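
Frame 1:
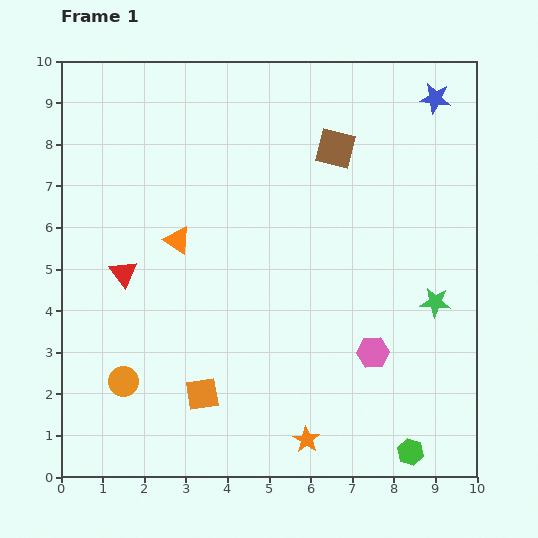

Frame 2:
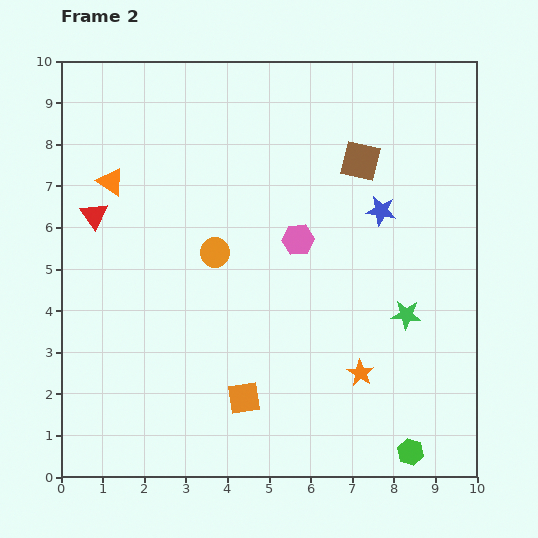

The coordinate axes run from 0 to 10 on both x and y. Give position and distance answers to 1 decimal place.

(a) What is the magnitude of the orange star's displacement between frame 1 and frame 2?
2.1

The orange star moved from (5.9, 0.9) to (7.2, 2.5), a distance of √(1.3² + 1.6²) ≈ 2.1.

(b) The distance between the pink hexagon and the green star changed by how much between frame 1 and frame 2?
+1.3

Distance in frame 1: 1.9. Distance in frame 2: 3.2.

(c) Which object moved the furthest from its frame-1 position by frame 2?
the orange circle

(moved 3.8; next 3.2)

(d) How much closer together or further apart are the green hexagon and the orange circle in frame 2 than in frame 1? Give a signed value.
-0.4

Distance in frame 1: 7.1. Distance in frame 2: 6.7.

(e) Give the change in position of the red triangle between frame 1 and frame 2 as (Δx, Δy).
(-0.7, 1.4)

The red triangle was at (1.5, 4.9) in frame 1 and (0.8, 6.3) in frame 2.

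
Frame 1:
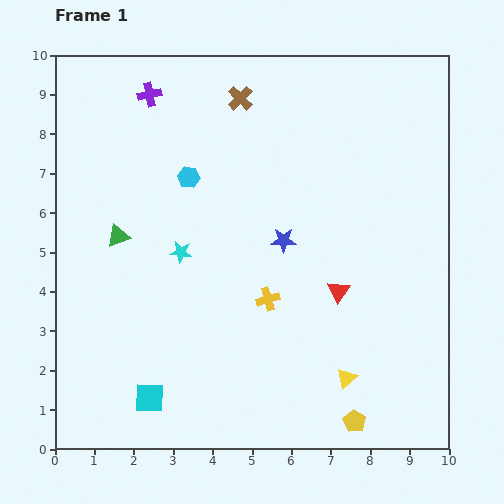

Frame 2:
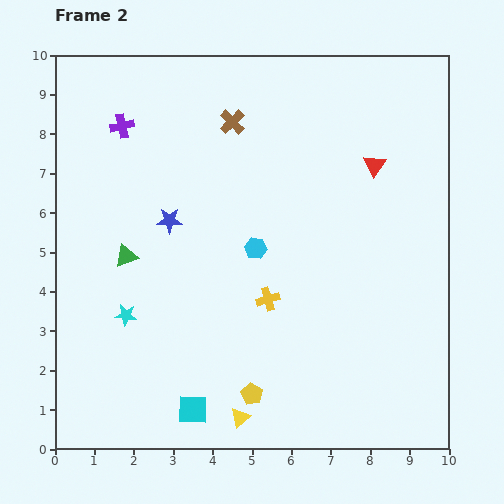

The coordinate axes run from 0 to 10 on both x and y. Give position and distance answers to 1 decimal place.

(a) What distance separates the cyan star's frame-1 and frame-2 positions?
2.1

The cyan star moved from (3.2, 5.0) to (1.8, 3.4), a distance of √(1.4² + 1.6²) ≈ 2.1.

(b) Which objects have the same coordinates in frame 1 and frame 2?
the yellow cross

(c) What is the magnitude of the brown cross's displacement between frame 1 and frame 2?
0.6

The brown cross moved from (4.7, 8.9) to (4.5, 8.3), a distance of √(0.2² + 0.6²) ≈ 0.6.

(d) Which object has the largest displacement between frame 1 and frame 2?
the red triangle

(moved 3.3; next 2.9)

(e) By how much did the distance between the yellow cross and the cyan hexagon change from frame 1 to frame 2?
-2.4

Distance in frame 1: 3.7. Distance in frame 2: 1.3.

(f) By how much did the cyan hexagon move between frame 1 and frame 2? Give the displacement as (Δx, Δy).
(1.7, -1.8)

The cyan hexagon was at (3.4, 6.9) in frame 1 and (5.1, 5.1) in frame 2.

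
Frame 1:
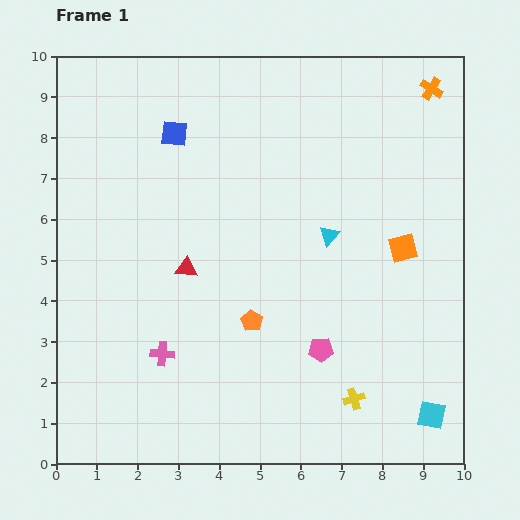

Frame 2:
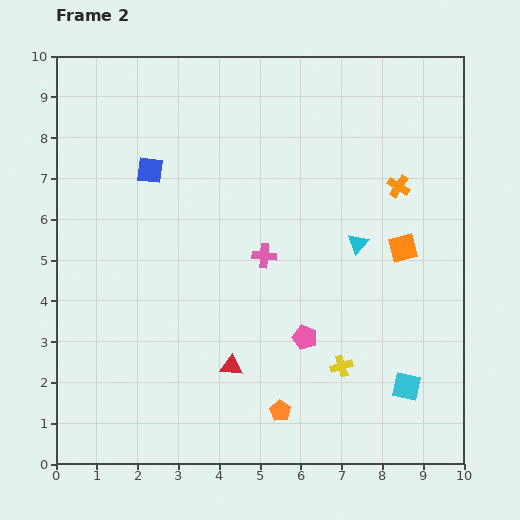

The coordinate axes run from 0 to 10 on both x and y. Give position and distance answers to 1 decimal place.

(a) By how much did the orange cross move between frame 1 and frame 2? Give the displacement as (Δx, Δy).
(-0.8, -2.4)

The orange cross was at (9.2, 9.2) in frame 1 and (8.4, 6.8) in frame 2.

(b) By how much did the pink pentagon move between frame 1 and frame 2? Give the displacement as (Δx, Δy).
(-0.4, 0.3)

The pink pentagon was at (6.5, 2.8) in frame 1 and (6.1, 3.1) in frame 2.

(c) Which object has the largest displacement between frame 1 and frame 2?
the pink cross

(moved 3.5; next 2.6)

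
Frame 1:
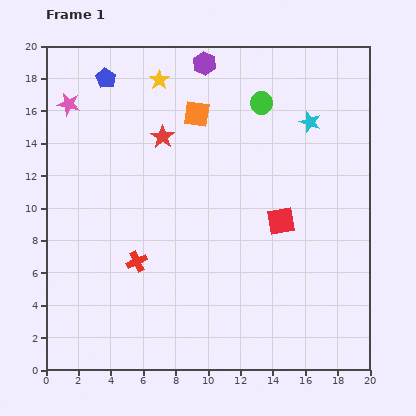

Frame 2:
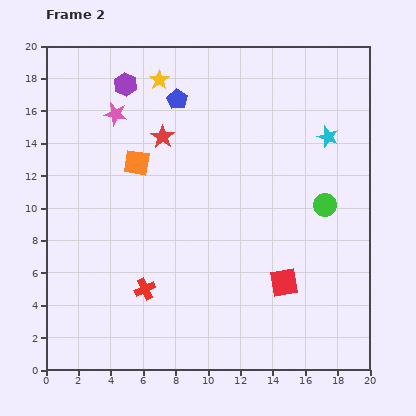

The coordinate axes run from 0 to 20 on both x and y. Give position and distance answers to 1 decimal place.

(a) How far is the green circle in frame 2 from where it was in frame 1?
7.4

The green circle moved from (13.3, 16.5) to (17.2, 10.2), a distance of √(3.9² + 6.3²) ≈ 7.4.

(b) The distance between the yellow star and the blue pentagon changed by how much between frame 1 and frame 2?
-1.7

Distance in frame 1: 3.3. Distance in frame 2: 1.6.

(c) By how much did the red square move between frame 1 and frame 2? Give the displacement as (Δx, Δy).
(0.2, -3.8)

The red square was at (14.5, 9.2) in frame 1 and (14.7, 5.4) in frame 2.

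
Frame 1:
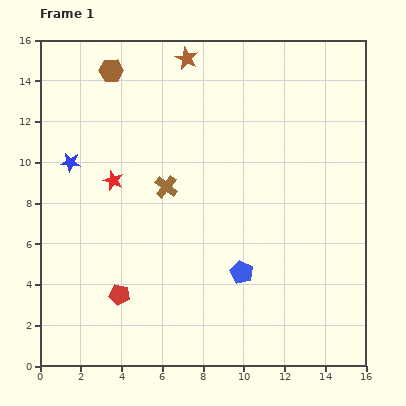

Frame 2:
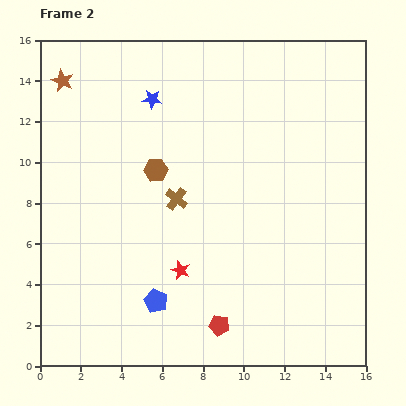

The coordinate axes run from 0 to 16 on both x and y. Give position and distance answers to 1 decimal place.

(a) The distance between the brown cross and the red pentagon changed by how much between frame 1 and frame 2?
+0.7

Distance in frame 1: 5.8. Distance in frame 2: 6.5.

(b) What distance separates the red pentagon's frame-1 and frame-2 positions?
5.1

The red pentagon moved from (3.9, 3.5) to (8.8, 2.0), a distance of √(4.9² + 1.5²) ≈ 5.1.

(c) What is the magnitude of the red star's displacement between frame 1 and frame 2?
5.5

The red star moved from (3.6, 9.1) to (6.9, 4.7), a distance of √(3.3² + 4.4²) ≈ 5.5.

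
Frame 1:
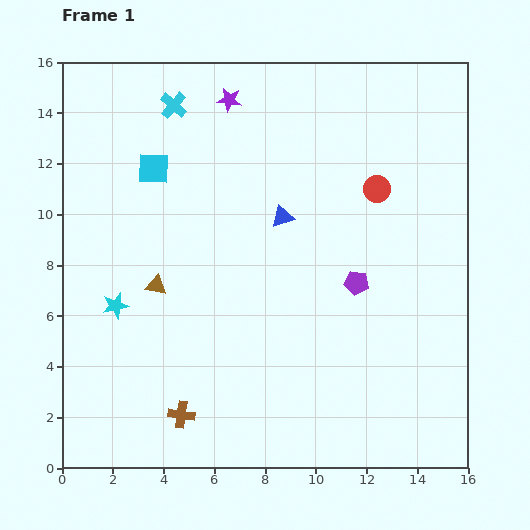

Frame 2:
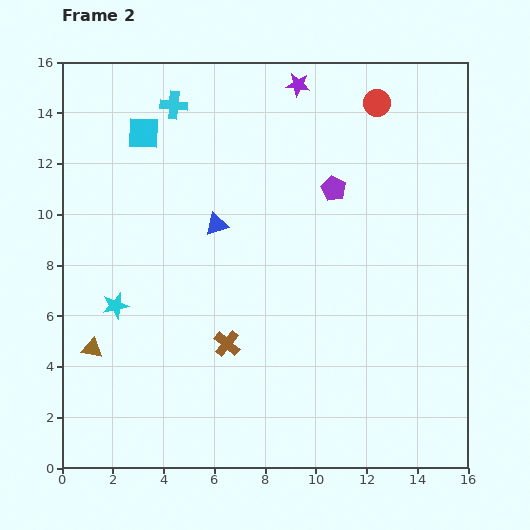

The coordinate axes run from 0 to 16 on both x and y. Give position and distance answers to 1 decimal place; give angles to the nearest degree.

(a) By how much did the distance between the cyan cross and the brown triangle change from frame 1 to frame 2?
+3.0

Distance in frame 1: 7.1. Distance in frame 2: 10.1.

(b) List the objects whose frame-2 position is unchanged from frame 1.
the cyan star, the cyan cross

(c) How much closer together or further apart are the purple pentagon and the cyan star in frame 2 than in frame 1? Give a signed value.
+0.3

Distance in frame 1: 9.5. Distance in frame 2: 9.8.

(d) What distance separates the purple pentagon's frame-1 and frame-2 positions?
3.8

The purple pentagon moved from (11.6, 7.3) to (10.7, 11.0), a distance of √(0.9² + 3.7²) ≈ 3.8.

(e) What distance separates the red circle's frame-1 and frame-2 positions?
3.4

The red circle moved from (12.4, 11.0) to (12.4, 14.4), a distance of √(0.0² + 3.4²) ≈ 3.4.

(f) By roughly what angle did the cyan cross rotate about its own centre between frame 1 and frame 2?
35° counter-clockwise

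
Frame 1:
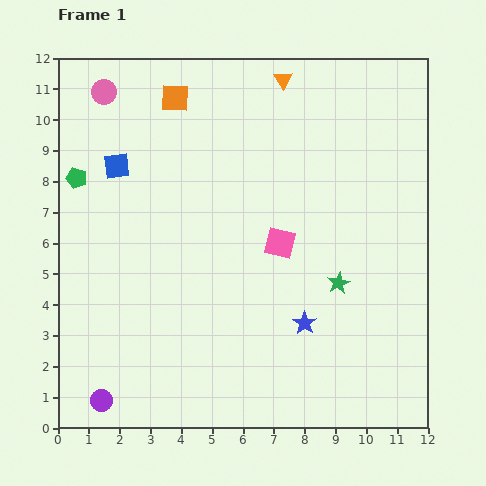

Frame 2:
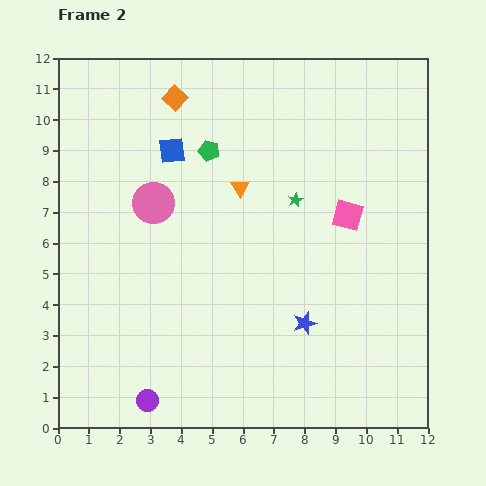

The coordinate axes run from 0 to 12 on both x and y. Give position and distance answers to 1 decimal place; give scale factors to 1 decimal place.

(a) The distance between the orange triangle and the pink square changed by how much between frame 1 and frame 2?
-1.7

Distance in frame 1: 5.3. Distance in frame 2: 3.6.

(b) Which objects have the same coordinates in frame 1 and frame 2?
the orange square, the blue star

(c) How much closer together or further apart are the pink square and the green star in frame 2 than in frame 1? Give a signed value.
-0.5

Distance in frame 1: 2.3. Distance in frame 2: 1.8.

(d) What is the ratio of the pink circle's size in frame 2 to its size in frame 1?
1.6×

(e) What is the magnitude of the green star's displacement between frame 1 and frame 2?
3.0

The green star moved from (9.1, 4.7) to (7.7, 7.4), a distance of √(1.4² + 2.7²) ≈ 3.0.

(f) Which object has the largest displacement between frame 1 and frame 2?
the green pentagon

(moved 4.4; next 3.9)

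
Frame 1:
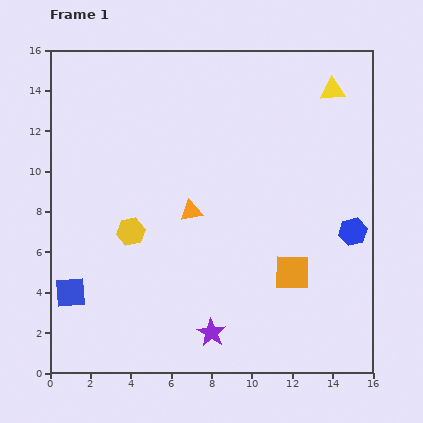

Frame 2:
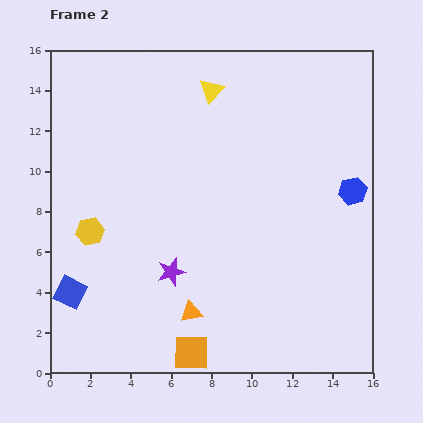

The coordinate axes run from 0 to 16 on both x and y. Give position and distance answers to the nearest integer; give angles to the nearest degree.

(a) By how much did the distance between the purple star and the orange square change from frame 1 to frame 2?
-1

Distance in frame 1: 5. Distance in frame 2: 4.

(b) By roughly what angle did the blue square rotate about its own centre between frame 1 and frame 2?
31° clockwise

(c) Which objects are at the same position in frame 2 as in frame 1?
the blue square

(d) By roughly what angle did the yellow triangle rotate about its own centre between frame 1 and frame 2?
42° counter-clockwise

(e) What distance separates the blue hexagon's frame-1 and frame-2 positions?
2

The blue hexagon moved from (15, 7) to (15, 9), a distance of √(0² + 2²) ≈ 2.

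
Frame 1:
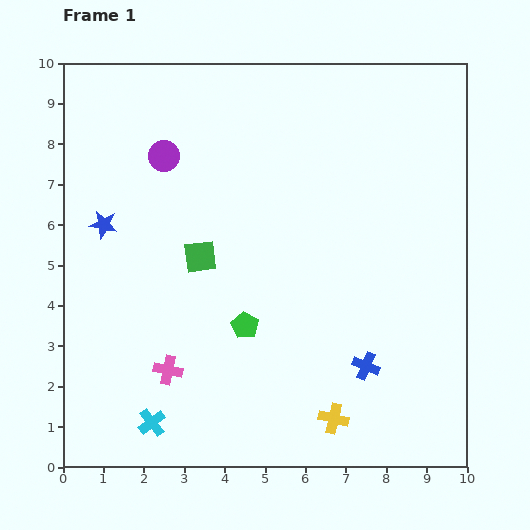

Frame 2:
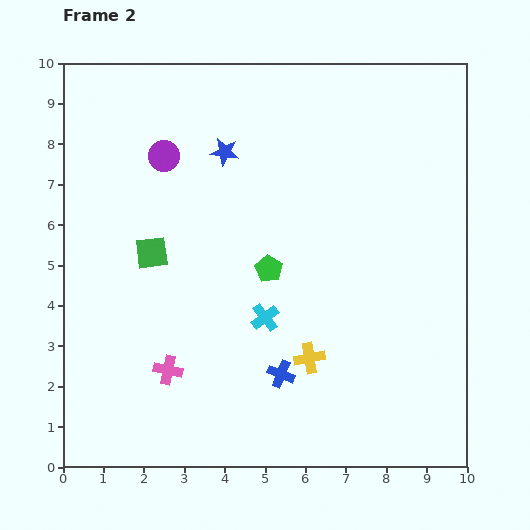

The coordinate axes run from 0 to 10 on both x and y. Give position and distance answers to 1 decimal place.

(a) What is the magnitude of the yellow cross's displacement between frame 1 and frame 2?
1.6

The yellow cross moved from (6.7, 1.2) to (6.1, 2.7), a distance of √(0.6² + 1.5²) ≈ 1.6.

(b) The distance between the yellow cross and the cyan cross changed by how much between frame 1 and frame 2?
-3.0

Distance in frame 1: 4.5. Distance in frame 2: 1.5.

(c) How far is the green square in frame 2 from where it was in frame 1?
1.2

The green square moved from (3.4, 5.2) to (2.2, 5.3), a distance of √(1.2² + 0.1²) ≈ 1.2.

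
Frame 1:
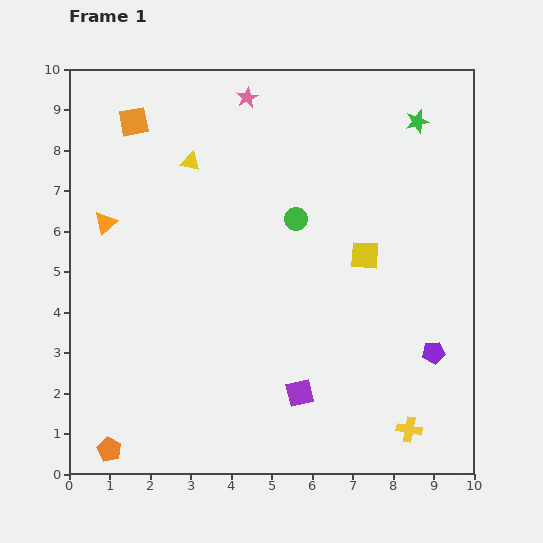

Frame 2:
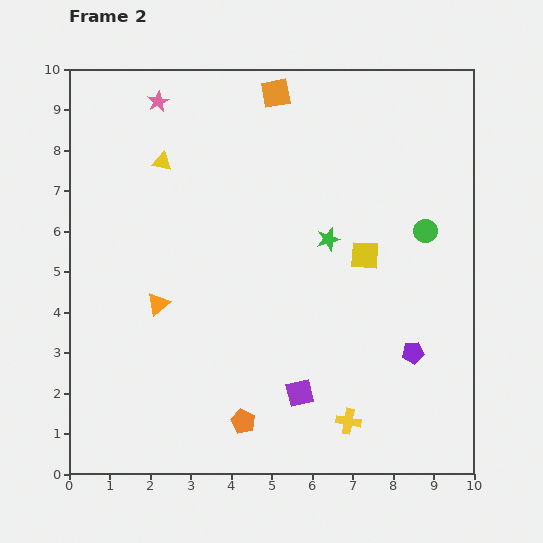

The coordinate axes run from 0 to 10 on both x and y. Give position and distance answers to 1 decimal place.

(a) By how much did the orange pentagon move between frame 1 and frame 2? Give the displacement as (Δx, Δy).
(3.3, 0.7)

The orange pentagon was at (1.0, 0.6) in frame 1 and (4.3, 1.3) in frame 2.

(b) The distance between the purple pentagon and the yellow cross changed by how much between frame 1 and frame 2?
+0.3

Distance in frame 1: 2.0. Distance in frame 2: 2.3.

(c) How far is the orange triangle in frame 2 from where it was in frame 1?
2.4

The orange triangle moved from (0.9, 6.2) to (2.2, 4.2), a distance of √(1.3² + 2.0²) ≈ 2.4.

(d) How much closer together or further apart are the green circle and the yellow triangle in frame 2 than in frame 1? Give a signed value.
+3.7

Distance in frame 1: 3.0. Distance in frame 2: 6.7.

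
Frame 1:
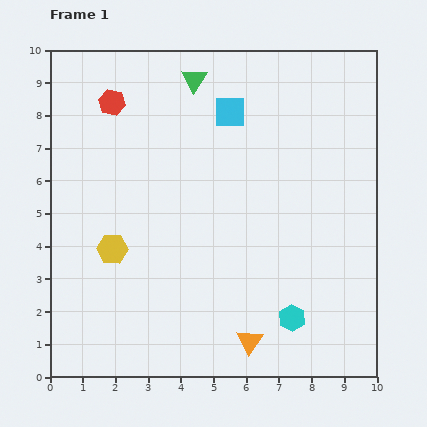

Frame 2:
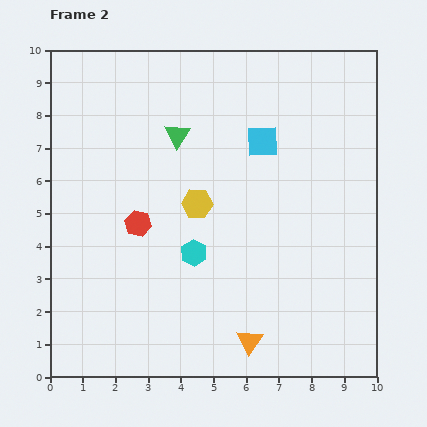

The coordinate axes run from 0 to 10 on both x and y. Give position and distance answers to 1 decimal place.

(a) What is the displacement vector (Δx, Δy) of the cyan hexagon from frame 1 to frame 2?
(-3.0, 2.0)

The cyan hexagon was at (7.4, 1.8) in frame 1 and (4.4, 3.8) in frame 2.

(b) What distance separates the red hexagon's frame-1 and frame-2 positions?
3.8

The red hexagon moved from (1.9, 8.4) to (2.7, 4.7), a distance of √(0.8² + 3.7²) ≈ 3.8.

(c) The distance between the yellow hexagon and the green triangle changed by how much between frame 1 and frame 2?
-3.6

Distance in frame 1: 5.8. Distance in frame 2: 2.2.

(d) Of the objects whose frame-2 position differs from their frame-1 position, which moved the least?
the cyan square

(moved 1.3)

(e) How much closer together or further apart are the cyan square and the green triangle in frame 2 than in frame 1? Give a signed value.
+1.1

Distance in frame 1: 1.5. Distance in frame 2: 2.6.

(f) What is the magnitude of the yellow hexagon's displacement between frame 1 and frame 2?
3.0

The yellow hexagon moved from (1.9, 3.9) to (4.5, 5.3), a distance of √(2.6² + 1.4²) ≈ 3.0.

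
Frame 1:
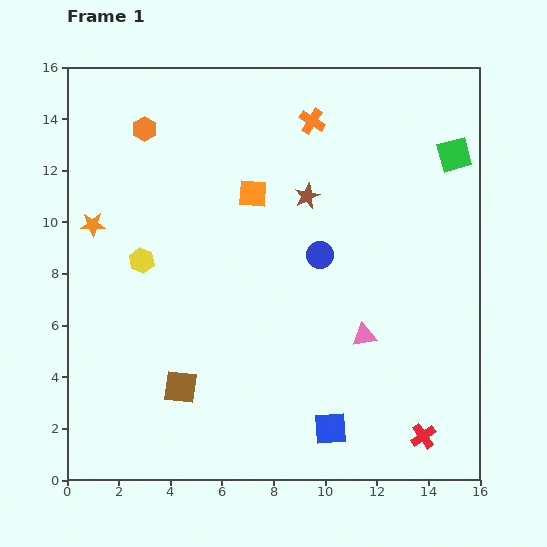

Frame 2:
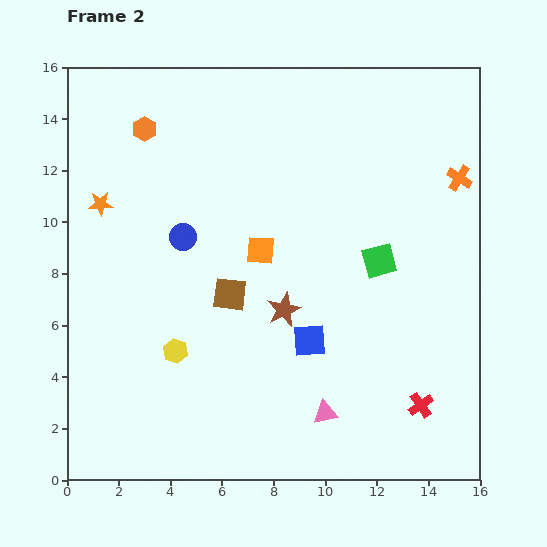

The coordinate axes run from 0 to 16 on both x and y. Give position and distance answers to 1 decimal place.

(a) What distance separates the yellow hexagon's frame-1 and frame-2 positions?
3.7

The yellow hexagon moved from (2.9, 8.5) to (4.2, 5.0), a distance of √(1.3² + 3.5²) ≈ 3.7.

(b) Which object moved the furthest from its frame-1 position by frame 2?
the orange cross

(moved 6.1; next 5.3)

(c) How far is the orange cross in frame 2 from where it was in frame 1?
6.1

The orange cross moved from (9.5, 13.9) to (15.2, 11.7), a distance of √(5.7² + 2.2²) ≈ 6.1.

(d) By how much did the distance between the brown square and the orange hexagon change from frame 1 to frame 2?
-2.9

Distance in frame 1: 10.1. Distance in frame 2: 7.2.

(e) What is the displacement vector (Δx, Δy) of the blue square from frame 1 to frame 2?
(-0.8, 3.4)

The blue square was at (10.2, 2.0) in frame 1 and (9.4, 5.4) in frame 2.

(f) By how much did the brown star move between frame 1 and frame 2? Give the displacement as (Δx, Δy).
(-0.9, -4.4)

The brown star was at (9.3, 11.0) in frame 1 and (8.4, 6.6) in frame 2.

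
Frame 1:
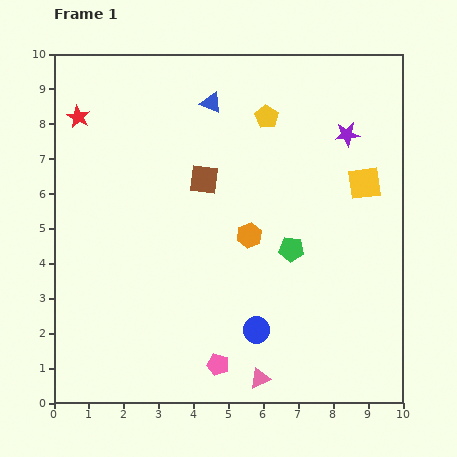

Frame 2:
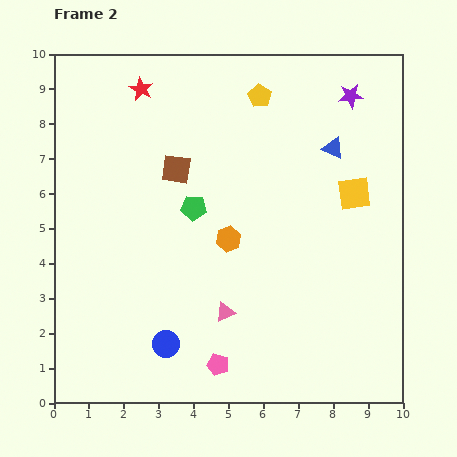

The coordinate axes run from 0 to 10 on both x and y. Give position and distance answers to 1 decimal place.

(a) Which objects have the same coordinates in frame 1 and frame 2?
the pink pentagon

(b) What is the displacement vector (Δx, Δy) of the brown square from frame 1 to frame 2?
(-0.8, 0.3)

The brown square was at (4.3, 6.4) in frame 1 and (3.5, 6.7) in frame 2.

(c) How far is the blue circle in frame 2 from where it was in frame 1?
2.6

The blue circle moved from (5.8, 2.1) to (3.2, 1.7), a distance of √(2.6² + 0.4²) ≈ 2.6.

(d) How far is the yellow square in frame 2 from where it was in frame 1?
0.4

The yellow square moved from (8.9, 6.3) to (8.6, 6.0), a distance of √(0.3² + 0.3²) ≈ 0.4.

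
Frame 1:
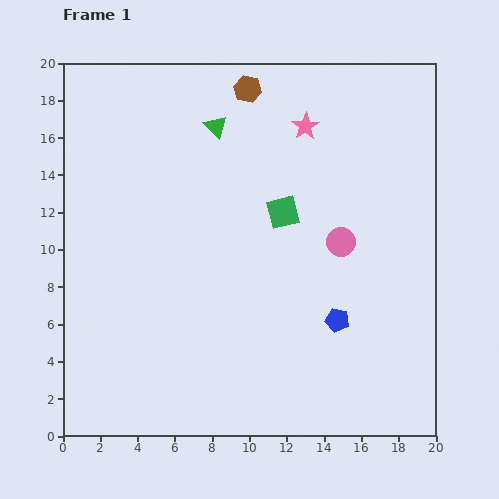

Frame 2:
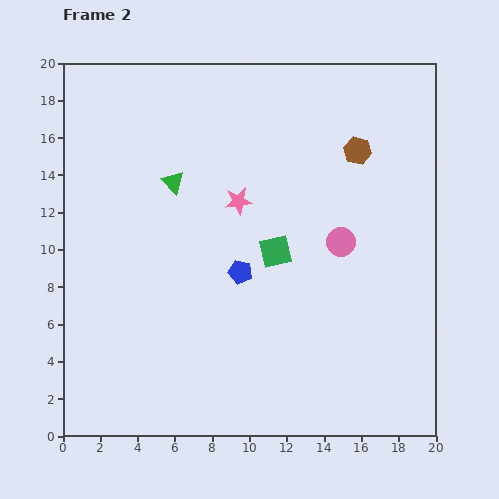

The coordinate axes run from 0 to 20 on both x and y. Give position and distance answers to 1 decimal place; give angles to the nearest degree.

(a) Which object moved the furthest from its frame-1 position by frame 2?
the brown hexagon

(moved 6.8; next 5.8)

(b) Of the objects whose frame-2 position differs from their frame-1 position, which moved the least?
the green square

(moved 2.1)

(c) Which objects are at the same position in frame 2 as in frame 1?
the pink circle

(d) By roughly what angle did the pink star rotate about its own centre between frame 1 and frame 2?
25° clockwise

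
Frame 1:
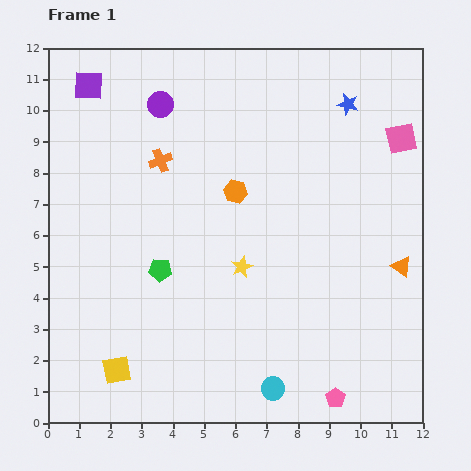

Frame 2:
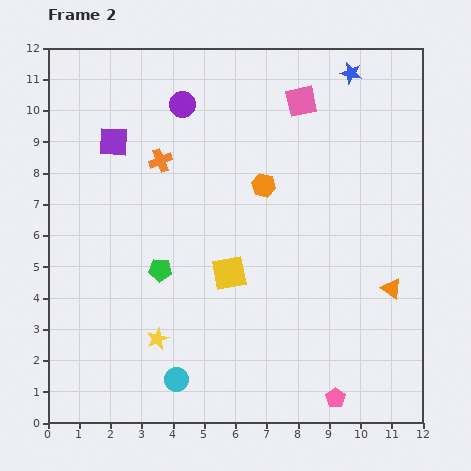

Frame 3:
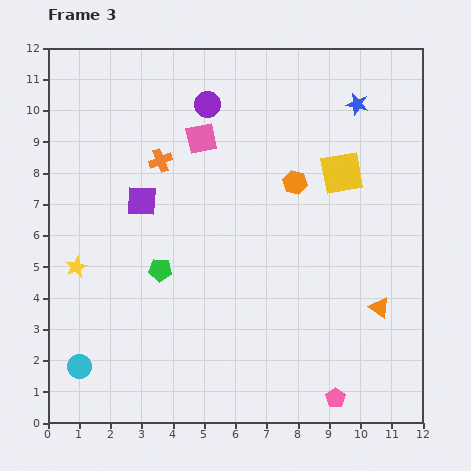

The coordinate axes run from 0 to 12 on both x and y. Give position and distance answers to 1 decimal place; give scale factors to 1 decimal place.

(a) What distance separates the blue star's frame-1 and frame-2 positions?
1.0

The blue star moved from (9.6, 10.2) to (9.7, 11.2), a distance of √(0.1² + 1.0²) ≈ 1.0.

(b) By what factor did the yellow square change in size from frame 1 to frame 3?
1.5×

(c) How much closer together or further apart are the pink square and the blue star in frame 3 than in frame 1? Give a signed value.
+3.1

Distance in frame 1: 2.0. Distance in frame 3: 5.1.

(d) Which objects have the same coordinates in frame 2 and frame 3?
the orange cross, the pink pentagon, the green pentagon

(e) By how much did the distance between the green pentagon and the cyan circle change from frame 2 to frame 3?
+0.5

Distance in frame 2: 3.5. Distance in frame 3: 4.0.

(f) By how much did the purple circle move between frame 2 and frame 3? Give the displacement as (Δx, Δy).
(0.8, 0.0)

The purple circle was at (4.3, 10.2) in frame 2 and (5.1, 10.2) in frame 3.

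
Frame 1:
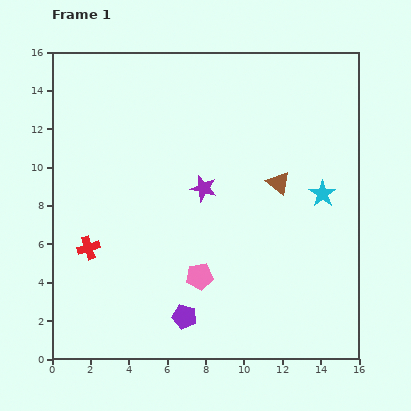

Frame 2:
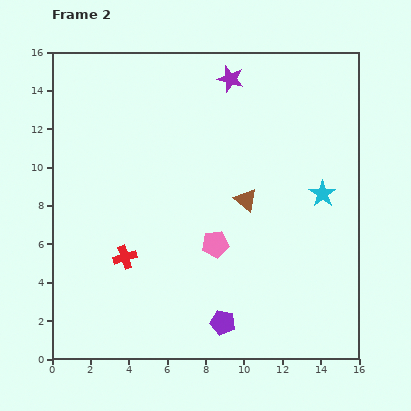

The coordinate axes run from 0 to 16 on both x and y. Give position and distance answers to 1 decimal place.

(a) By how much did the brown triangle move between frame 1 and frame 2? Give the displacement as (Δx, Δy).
(-1.7, -0.9)

The brown triangle was at (11.8, 9.2) in frame 1 and (10.1, 8.3) in frame 2.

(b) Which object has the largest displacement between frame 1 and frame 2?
the purple star

(moved 5.9; next 2.0)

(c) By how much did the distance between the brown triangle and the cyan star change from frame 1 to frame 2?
+1.6

Distance in frame 1: 2.4. Distance in frame 2: 4.0.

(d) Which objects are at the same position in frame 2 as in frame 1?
the cyan star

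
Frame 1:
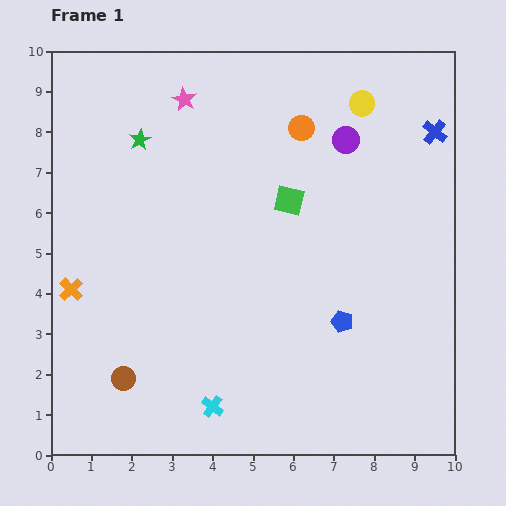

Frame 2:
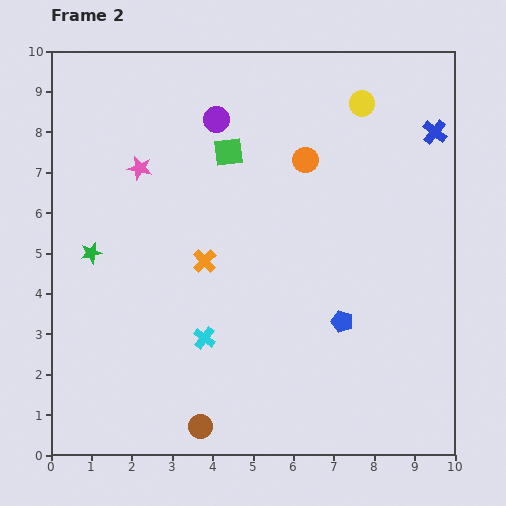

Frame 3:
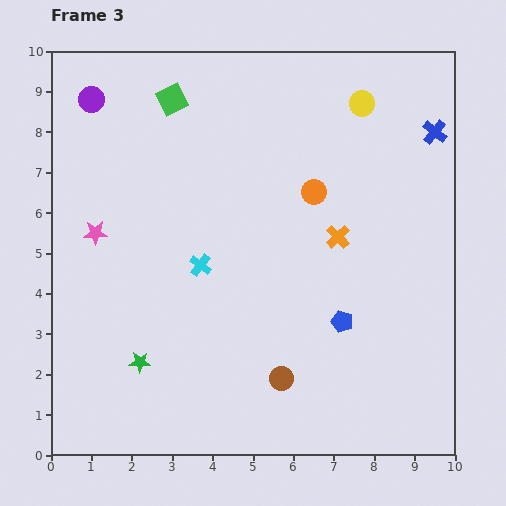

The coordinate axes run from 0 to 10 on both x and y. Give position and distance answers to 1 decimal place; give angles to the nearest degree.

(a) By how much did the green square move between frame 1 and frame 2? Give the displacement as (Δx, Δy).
(-1.5, 1.2)

The green square was at (5.9, 6.3) in frame 1 and (4.4, 7.5) in frame 2.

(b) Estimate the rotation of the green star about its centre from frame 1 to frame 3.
30° clockwise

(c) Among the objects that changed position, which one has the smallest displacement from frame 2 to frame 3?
the orange circle

(moved 0.8)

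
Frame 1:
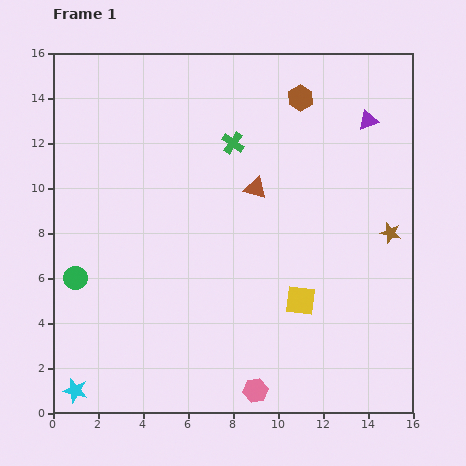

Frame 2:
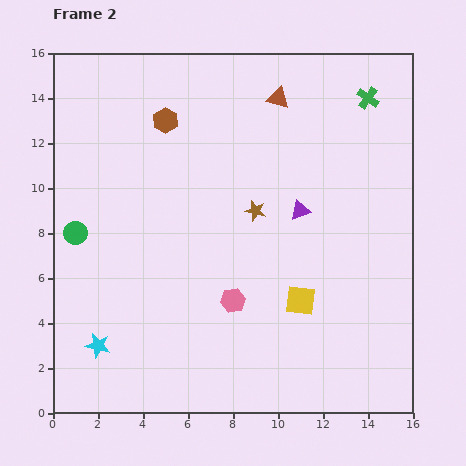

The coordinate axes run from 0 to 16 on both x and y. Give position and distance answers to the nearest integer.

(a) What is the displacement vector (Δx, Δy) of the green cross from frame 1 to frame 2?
(6, 2)

The green cross was at (8, 12) in frame 1 and (14, 14) in frame 2.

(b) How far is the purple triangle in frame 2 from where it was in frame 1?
5

The purple triangle moved from (14, 13) to (11, 9), a distance of √(3² + 4²) ≈ 5.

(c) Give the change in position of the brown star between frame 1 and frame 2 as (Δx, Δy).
(-6, 1)

The brown star was at (15, 8) in frame 1 and (9, 9) in frame 2.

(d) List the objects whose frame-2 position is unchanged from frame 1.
the yellow square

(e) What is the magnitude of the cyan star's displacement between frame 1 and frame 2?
2

The cyan star moved from (1, 1) to (2, 3), a distance of √(1² + 2²) ≈ 2.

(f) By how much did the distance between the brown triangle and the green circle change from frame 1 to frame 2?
+2

Distance in frame 1: 9. Distance in frame 2: 11.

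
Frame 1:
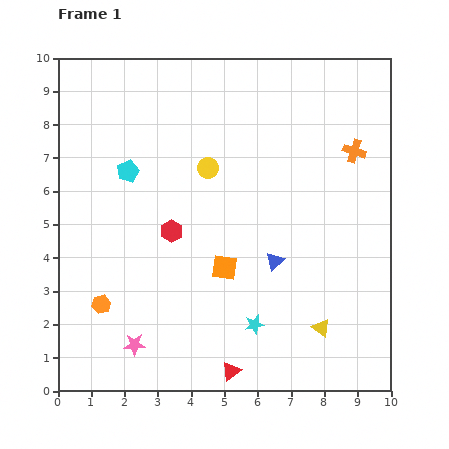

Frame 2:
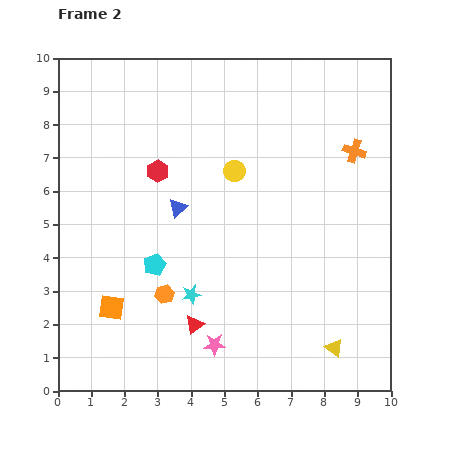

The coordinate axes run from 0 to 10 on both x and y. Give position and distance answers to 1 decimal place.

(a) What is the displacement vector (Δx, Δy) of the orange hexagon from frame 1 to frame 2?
(1.9, 0.3)

The orange hexagon was at (1.3, 2.6) in frame 1 and (3.2, 2.9) in frame 2.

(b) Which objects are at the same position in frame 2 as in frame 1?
the orange cross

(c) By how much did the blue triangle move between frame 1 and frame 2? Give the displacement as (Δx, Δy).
(-2.9, 1.6)

The blue triangle was at (6.5, 3.9) in frame 1 and (3.6, 5.5) in frame 2.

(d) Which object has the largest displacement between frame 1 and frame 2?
the orange square

(moved 3.6; next 3.3)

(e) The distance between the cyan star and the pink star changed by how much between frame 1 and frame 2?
-1.9

Distance in frame 1: 3.6. Distance in frame 2: 1.7.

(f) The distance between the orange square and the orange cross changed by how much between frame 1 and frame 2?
+3.5

Distance in frame 1: 5.2. Distance in frame 2: 8.7.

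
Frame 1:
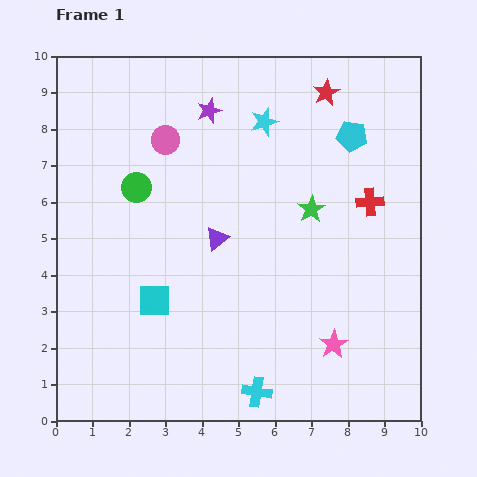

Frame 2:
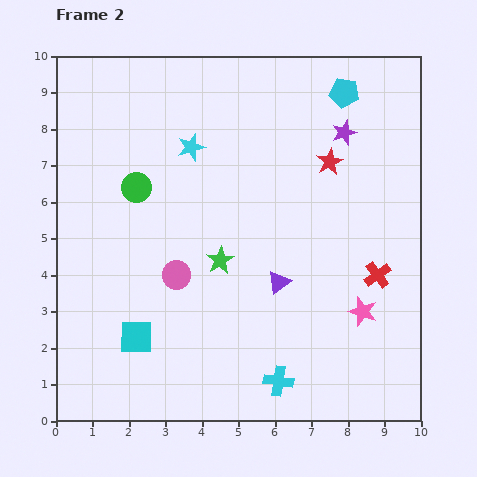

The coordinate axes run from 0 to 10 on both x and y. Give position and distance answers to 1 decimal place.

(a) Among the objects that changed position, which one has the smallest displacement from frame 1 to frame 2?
the cyan cross

(moved 0.7)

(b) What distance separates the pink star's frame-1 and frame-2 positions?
1.2

The pink star moved from (7.6, 2.1) to (8.4, 3.0), a distance of √(0.8² + 0.9²) ≈ 1.2.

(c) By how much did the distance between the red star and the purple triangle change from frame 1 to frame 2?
-1.4

Distance in frame 1: 5.0. Distance in frame 2: 3.6.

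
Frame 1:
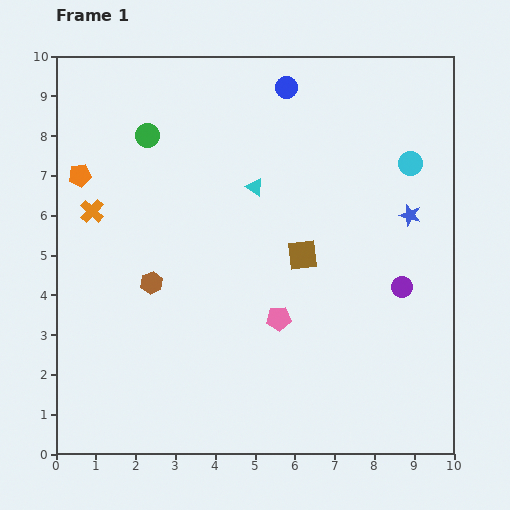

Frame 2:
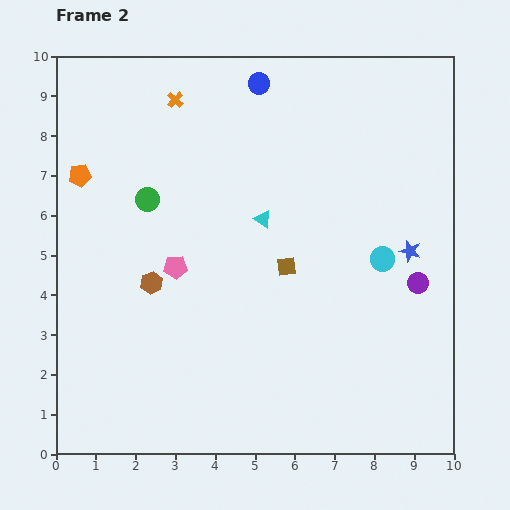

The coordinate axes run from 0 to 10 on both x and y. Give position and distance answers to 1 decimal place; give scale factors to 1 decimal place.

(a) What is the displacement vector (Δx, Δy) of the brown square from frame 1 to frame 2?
(-0.4, -0.3)

The brown square was at (6.2, 5.0) in frame 1 and (5.8, 4.7) in frame 2.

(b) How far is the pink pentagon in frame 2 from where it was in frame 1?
2.9

The pink pentagon moved from (5.6, 3.4) to (3.0, 4.7), a distance of √(2.6² + 1.3²) ≈ 2.9.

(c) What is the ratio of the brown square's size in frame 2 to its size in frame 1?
0.6×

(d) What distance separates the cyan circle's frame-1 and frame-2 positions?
2.5

The cyan circle moved from (8.9, 7.3) to (8.2, 4.9), a distance of √(0.7² + 2.4²) ≈ 2.5.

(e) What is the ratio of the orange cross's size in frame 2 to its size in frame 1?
0.7×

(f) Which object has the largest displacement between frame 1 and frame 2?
the orange cross

(moved 3.5; next 2.9)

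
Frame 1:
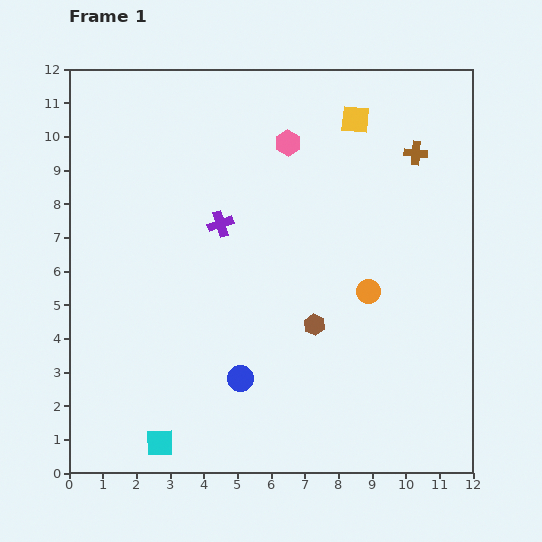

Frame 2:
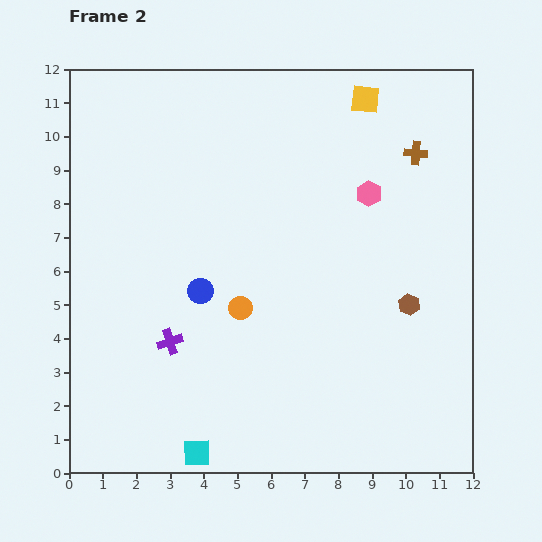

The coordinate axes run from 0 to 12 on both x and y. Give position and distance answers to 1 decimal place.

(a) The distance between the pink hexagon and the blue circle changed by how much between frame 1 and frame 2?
-1.3

Distance in frame 1: 7.1. Distance in frame 2: 5.8.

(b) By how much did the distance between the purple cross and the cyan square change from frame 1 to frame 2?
-3.3

Distance in frame 1: 6.7. Distance in frame 2: 3.4.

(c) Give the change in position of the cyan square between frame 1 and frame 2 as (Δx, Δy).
(1.1, -0.3)

The cyan square was at (2.7, 0.9) in frame 1 and (3.8, 0.6) in frame 2.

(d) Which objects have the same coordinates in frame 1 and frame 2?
the brown cross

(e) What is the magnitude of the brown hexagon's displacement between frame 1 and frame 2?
2.9

The brown hexagon moved from (7.3, 4.4) to (10.1, 5.0), a distance of √(2.8² + 0.6²) ≈ 2.9.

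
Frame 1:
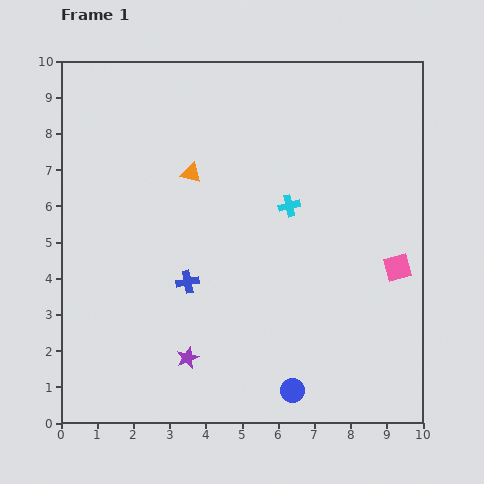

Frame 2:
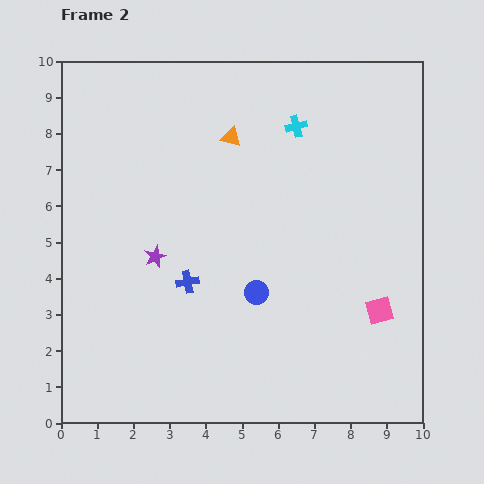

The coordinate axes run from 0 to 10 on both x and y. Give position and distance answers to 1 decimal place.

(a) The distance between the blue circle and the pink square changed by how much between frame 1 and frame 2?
-1.1

Distance in frame 1: 4.5. Distance in frame 2: 3.4.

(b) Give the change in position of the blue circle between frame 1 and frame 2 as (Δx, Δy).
(-1.0, 2.7)

The blue circle was at (6.4, 0.9) in frame 1 and (5.4, 3.6) in frame 2.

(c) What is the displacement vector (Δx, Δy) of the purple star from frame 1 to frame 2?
(-0.9, 2.8)

The purple star was at (3.5, 1.8) in frame 1 and (2.6, 4.6) in frame 2.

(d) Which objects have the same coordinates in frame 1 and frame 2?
the blue cross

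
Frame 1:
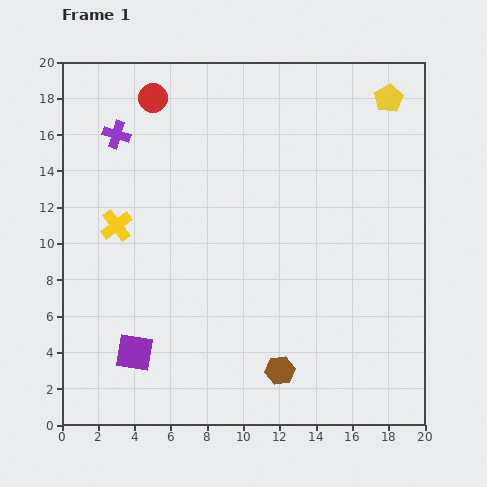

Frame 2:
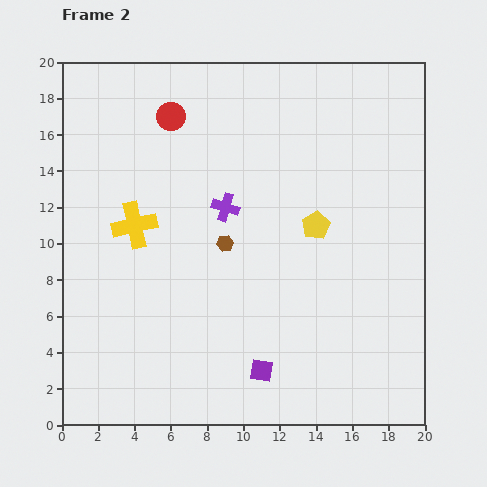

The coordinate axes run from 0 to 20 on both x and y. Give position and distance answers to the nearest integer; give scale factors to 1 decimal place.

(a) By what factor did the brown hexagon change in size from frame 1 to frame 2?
0.6×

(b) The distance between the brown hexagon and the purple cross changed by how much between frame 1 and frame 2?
-14

Distance in frame 1: 16. Distance in frame 2: 2.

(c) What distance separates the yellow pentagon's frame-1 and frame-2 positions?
8

The yellow pentagon moved from (18, 18) to (14, 11), a distance of √(4² + 7²) ≈ 8.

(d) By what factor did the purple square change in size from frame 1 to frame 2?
0.6×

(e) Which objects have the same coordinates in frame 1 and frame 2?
none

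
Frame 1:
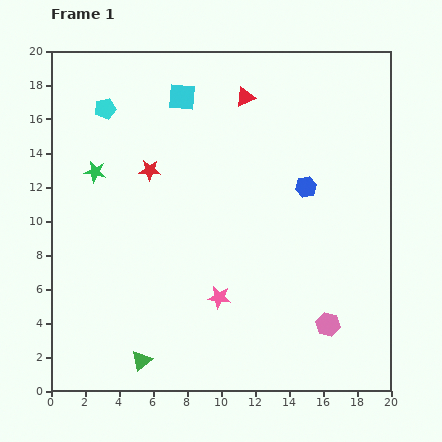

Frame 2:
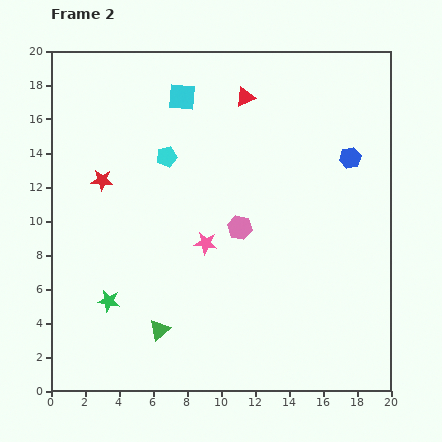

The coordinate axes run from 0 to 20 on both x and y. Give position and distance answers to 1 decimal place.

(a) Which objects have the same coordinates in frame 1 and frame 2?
the cyan square, the red triangle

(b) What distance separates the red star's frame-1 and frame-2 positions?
2.9

The red star moved from (5.8, 13.0) to (3.0, 12.4), a distance of √(2.8² + 0.6²) ≈ 2.9.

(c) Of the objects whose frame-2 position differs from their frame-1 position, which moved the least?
the green triangle

(moved 2.1)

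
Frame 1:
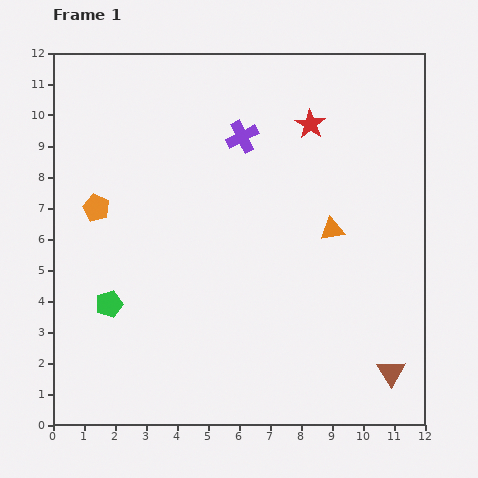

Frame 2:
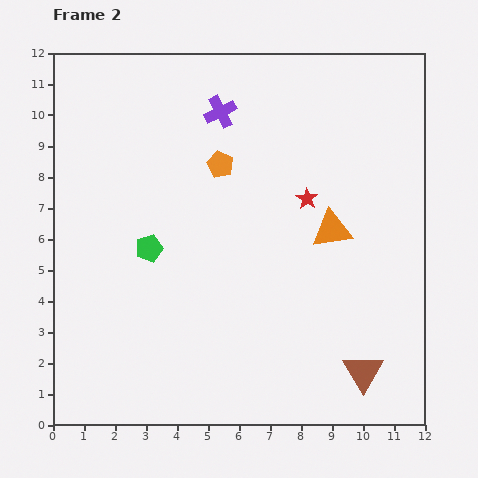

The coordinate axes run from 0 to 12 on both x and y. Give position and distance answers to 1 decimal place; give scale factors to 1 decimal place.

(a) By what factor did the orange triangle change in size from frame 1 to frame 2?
1.7×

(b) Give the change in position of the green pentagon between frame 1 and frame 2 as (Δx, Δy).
(1.3, 1.8)

The green pentagon was at (1.8, 3.9) in frame 1 and (3.1, 5.7) in frame 2.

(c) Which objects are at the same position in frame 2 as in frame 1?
the orange triangle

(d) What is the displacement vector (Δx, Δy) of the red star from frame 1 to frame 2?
(-0.1, -2.4)

The red star was at (8.3, 9.7) in frame 1 and (8.2, 7.3) in frame 2.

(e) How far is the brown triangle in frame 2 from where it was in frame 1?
0.9

The brown triangle moved from (10.9, 1.7) to (10.0, 1.7), a distance of √(0.9² + 0.0²) ≈ 0.9.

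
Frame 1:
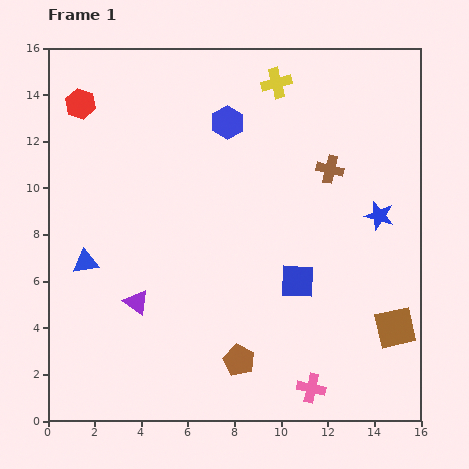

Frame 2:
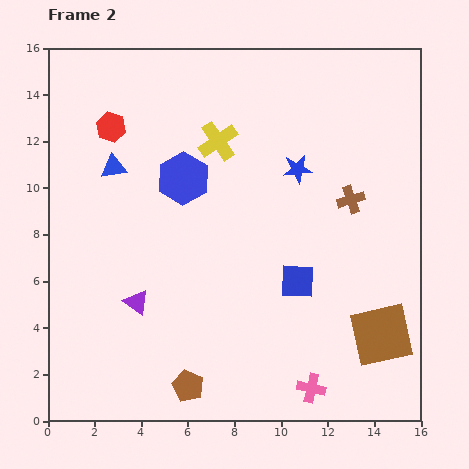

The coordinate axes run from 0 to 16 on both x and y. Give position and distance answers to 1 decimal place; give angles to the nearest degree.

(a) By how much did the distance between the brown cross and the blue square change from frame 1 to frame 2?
-0.8

Distance in frame 1: 5.0. Distance in frame 2: 4.2.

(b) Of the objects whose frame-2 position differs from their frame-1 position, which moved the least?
the brown square

(moved 0.7)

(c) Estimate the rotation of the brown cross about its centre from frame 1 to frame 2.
32° counter-clockwise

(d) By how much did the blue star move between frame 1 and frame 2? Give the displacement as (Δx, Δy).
(-3.5, 2.0)

The blue star was at (14.2, 8.8) in frame 1 and (10.7, 10.8) in frame 2.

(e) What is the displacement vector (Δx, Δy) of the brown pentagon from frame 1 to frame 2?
(-2.2, -1.1)

The brown pentagon was at (8.2, 2.6) in frame 1 and (6.0, 1.5) in frame 2.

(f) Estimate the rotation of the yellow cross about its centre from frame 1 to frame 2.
20° counter-clockwise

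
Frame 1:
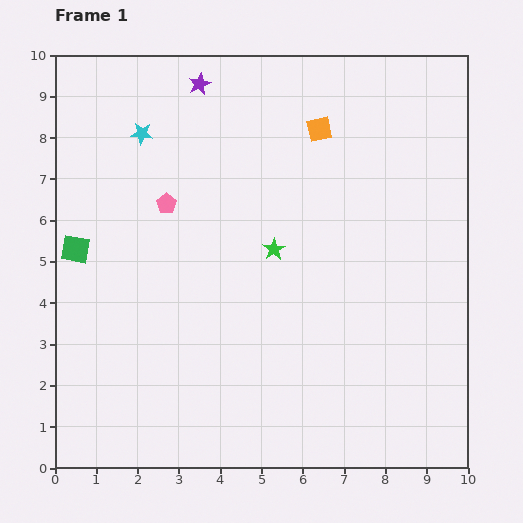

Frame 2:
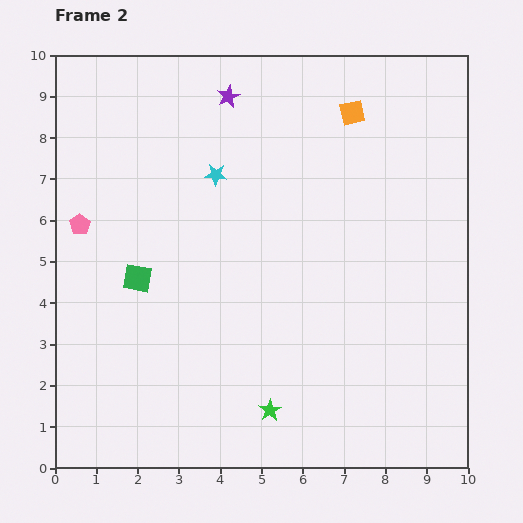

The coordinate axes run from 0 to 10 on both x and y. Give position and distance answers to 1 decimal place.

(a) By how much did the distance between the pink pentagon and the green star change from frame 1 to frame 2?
+3.6

Distance in frame 1: 2.8. Distance in frame 2: 6.4.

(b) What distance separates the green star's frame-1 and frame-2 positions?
3.9

The green star moved from (5.3, 5.3) to (5.2, 1.4), a distance of √(0.1² + 3.9²) ≈ 3.9.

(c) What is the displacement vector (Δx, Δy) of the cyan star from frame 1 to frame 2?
(1.8, -1.0)

The cyan star was at (2.1, 8.1) in frame 1 and (3.9, 7.1) in frame 2.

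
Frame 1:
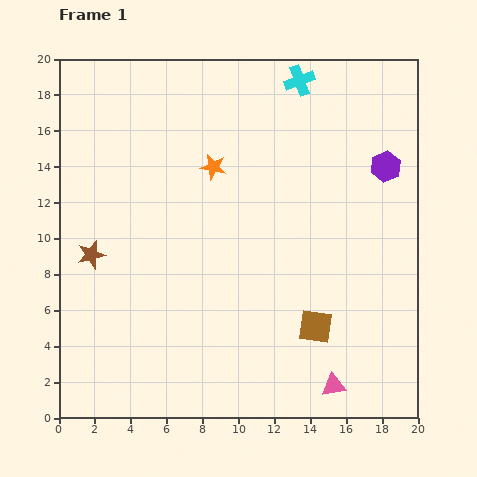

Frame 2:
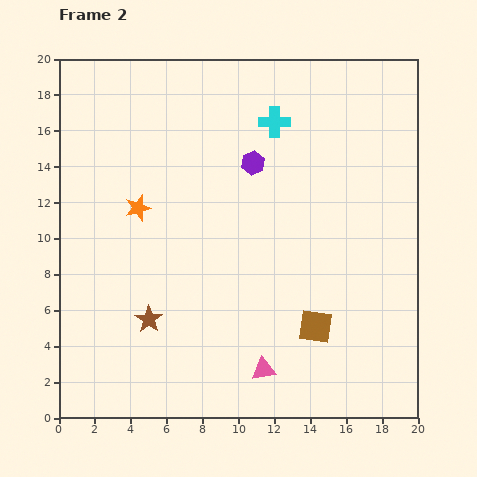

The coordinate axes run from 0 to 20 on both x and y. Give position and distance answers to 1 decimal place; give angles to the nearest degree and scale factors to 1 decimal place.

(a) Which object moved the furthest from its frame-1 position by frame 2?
the purple hexagon

(moved 7.4; next 4.8)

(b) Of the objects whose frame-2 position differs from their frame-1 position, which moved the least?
the cyan cross

(moved 2.7)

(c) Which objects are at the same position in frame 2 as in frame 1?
the brown square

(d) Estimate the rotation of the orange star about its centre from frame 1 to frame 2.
29° counter-clockwise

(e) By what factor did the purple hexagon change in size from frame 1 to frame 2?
0.8×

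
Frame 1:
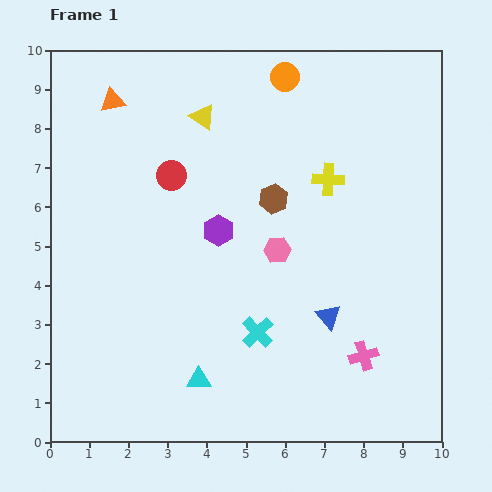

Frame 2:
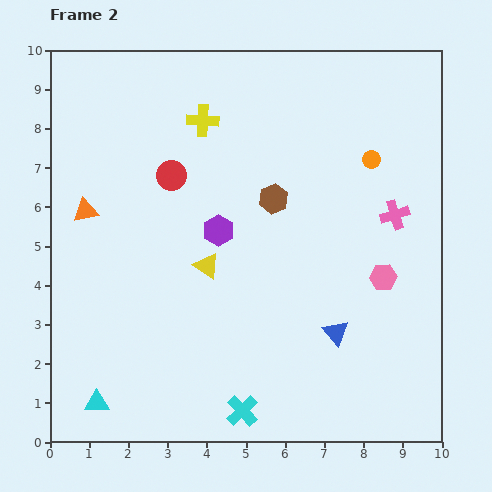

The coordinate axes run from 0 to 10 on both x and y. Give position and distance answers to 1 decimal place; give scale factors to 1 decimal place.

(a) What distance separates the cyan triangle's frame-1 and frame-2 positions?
2.7

The cyan triangle moved from (3.8, 1.6) to (1.2, 1.0), a distance of √(2.6² + 0.6²) ≈ 2.7.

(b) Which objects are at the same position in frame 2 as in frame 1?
the purple hexagon, the brown hexagon, the red circle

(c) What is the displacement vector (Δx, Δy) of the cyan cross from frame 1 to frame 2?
(-0.4, -2.0)

The cyan cross was at (5.3, 2.8) in frame 1 and (4.9, 0.8) in frame 2.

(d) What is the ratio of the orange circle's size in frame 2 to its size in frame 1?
0.6×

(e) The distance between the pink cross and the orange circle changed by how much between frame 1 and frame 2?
-5.9

Distance in frame 1: 7.4. Distance in frame 2: 1.5.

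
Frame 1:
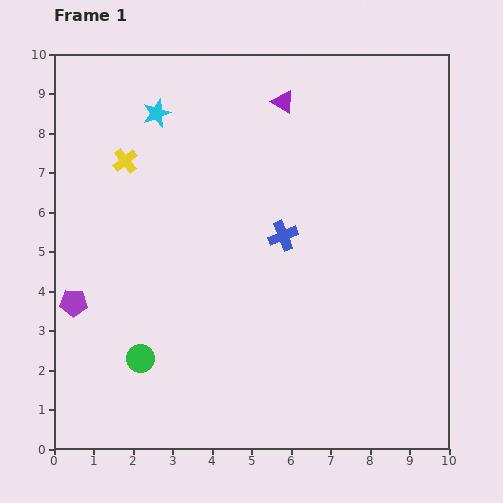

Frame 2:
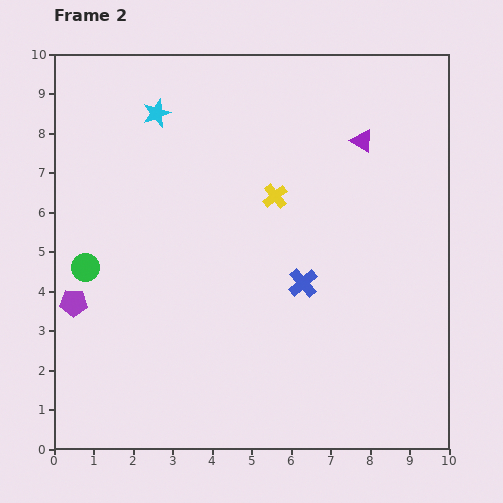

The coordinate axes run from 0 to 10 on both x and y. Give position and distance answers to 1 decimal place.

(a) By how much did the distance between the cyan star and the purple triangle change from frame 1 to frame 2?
+2.0

Distance in frame 1: 3.2. Distance in frame 2: 5.2.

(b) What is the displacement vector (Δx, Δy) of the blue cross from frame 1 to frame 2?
(0.5, -1.2)

The blue cross was at (5.8, 5.4) in frame 1 and (6.3, 4.2) in frame 2.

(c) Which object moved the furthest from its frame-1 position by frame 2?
the yellow cross

(moved 3.9; next 2.7)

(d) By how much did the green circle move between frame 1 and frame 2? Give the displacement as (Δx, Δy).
(-1.4, 2.3)

The green circle was at (2.2, 2.3) in frame 1 and (0.8, 4.6) in frame 2.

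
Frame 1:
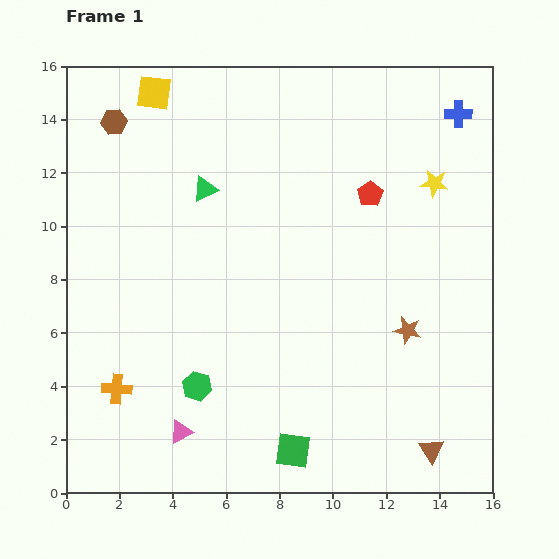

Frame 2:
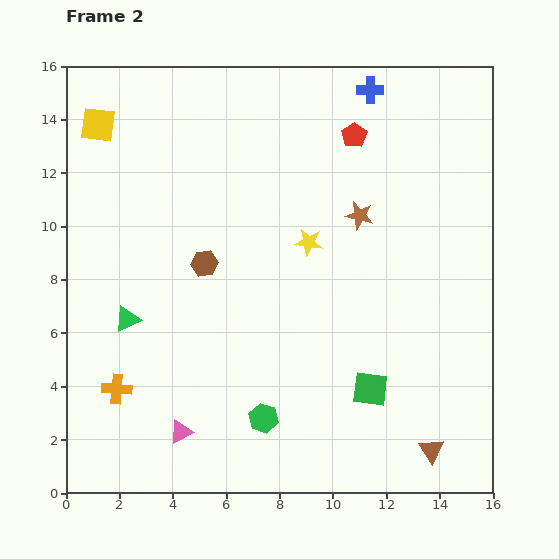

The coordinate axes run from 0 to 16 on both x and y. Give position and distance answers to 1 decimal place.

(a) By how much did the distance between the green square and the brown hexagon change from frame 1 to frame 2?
-6.2

Distance in frame 1: 14.0. Distance in frame 2: 7.8.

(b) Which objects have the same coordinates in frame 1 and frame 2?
the orange cross, the pink triangle, the brown triangle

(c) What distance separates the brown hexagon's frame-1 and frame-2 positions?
6.3

The brown hexagon moved from (1.8, 13.9) to (5.2, 8.6), a distance of √(3.4² + 5.3²) ≈ 6.3.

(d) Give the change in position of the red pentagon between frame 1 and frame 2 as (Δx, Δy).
(-0.6, 2.2)

The red pentagon was at (11.4, 11.2) in frame 1 and (10.8, 13.4) in frame 2.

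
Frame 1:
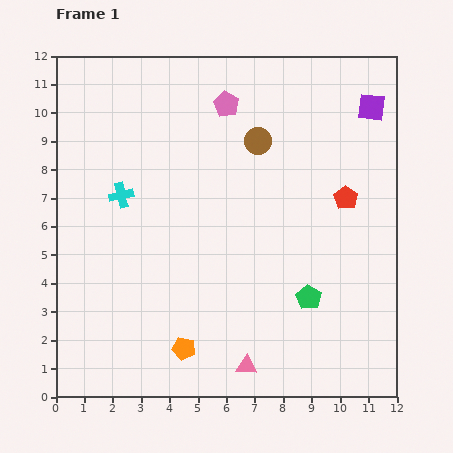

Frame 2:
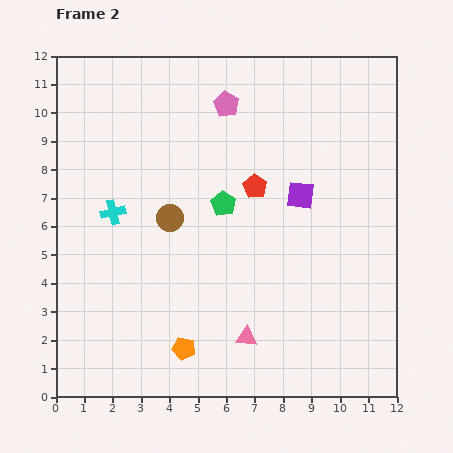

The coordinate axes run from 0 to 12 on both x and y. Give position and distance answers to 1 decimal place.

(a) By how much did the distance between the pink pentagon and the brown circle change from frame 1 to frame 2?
+2.8

Distance in frame 1: 1.7. Distance in frame 2: 4.5.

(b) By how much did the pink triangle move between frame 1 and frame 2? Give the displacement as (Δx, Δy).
(0.0, 1.0)

The pink triangle was at (6.7, 1.1) in frame 1 and (6.7, 2.1) in frame 2.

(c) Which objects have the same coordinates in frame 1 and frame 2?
the pink pentagon, the orange pentagon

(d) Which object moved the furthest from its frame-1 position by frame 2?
the green pentagon

(moved 4.5; next 4.1)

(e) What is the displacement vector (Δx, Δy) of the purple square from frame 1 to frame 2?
(-2.5, -3.1)

The purple square was at (11.1, 10.2) in frame 1 and (8.6, 7.1) in frame 2.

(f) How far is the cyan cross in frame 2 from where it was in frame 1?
0.7

The cyan cross moved from (2.3, 7.1) to (2.0, 6.5), a distance of √(0.3² + 0.6²) ≈ 0.7.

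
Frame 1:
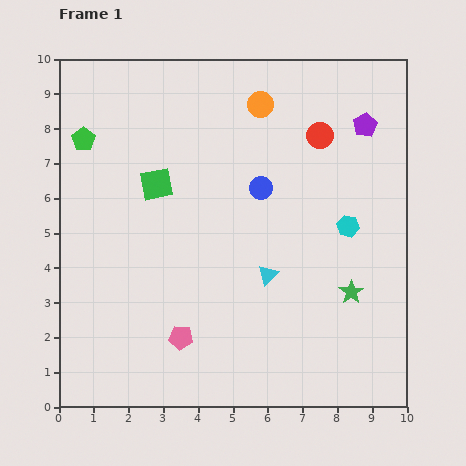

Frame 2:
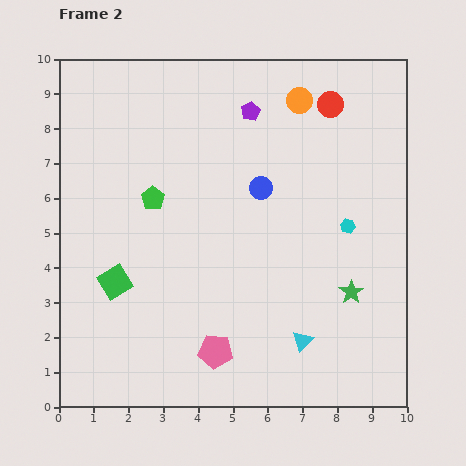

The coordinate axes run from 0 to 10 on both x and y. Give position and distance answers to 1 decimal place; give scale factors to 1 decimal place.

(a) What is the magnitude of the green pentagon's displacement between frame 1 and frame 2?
2.6

The green pentagon moved from (0.7, 7.7) to (2.7, 6.0), a distance of √(2.0² + 1.7²) ≈ 2.6.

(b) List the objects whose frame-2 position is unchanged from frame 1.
the cyan hexagon, the blue circle, the green star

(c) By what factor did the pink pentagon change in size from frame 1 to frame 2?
1.4×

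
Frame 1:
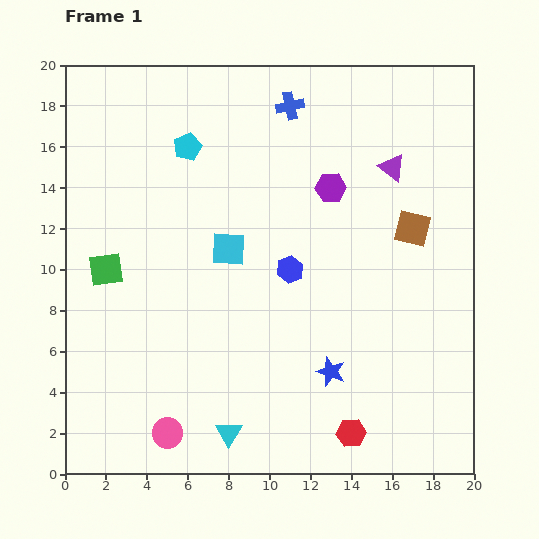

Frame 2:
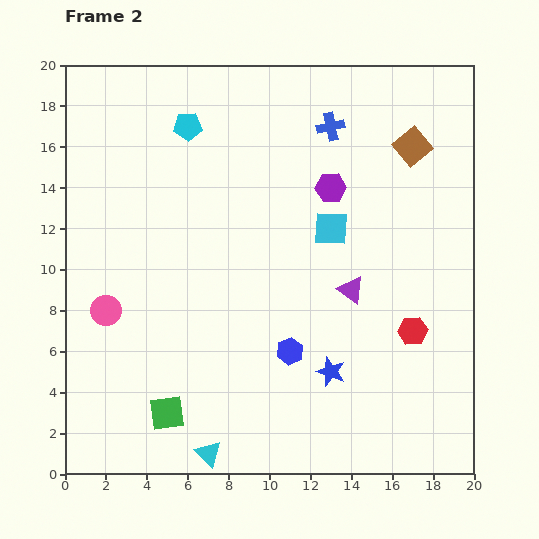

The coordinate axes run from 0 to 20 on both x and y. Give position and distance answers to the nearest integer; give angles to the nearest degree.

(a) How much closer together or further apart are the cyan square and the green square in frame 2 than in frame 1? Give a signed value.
+6

Distance in frame 1: 6. Distance in frame 2: 12.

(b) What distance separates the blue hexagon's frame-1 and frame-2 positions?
4

The blue hexagon moved from (11, 10) to (11, 6), a distance of √(0² + 4²) ≈ 4.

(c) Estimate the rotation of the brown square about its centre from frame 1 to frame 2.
37° clockwise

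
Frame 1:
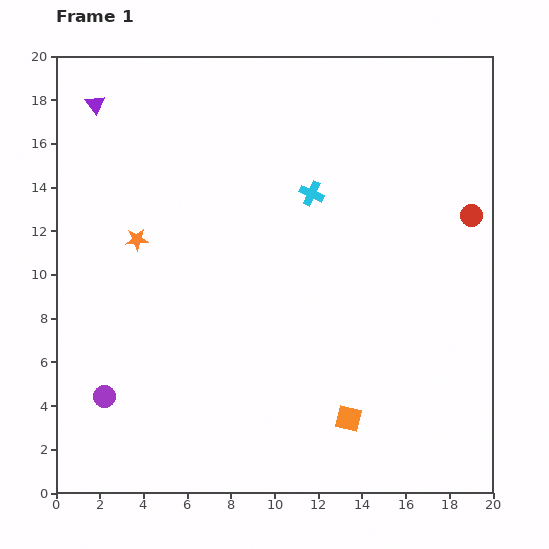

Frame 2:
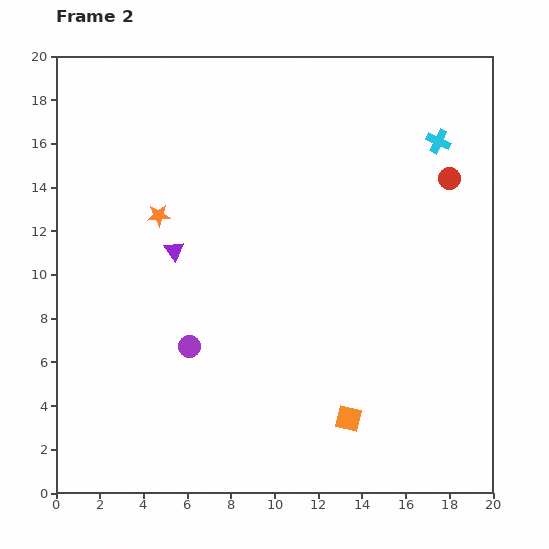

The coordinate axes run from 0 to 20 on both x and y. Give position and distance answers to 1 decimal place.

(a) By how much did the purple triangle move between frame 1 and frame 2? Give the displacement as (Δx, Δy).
(3.6, -6.7)

The purple triangle was at (1.8, 17.8) in frame 1 and (5.4, 11.1) in frame 2.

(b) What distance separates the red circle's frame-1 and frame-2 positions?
2.0

The red circle moved from (19.0, 12.7) to (18.0, 14.4), a distance of √(1.0² + 1.7²) ≈ 2.0.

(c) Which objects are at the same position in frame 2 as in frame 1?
the orange square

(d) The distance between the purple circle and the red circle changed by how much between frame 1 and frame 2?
-4.5

Distance in frame 1: 18.7. Distance in frame 2: 14.2.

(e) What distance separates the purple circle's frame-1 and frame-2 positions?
4.5

The purple circle moved from (2.2, 4.4) to (6.1, 6.7), a distance of √(3.9² + 2.3²) ≈ 4.5.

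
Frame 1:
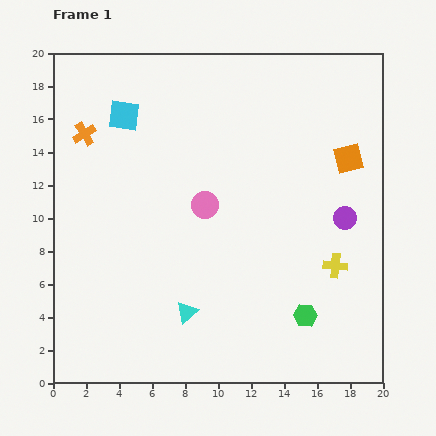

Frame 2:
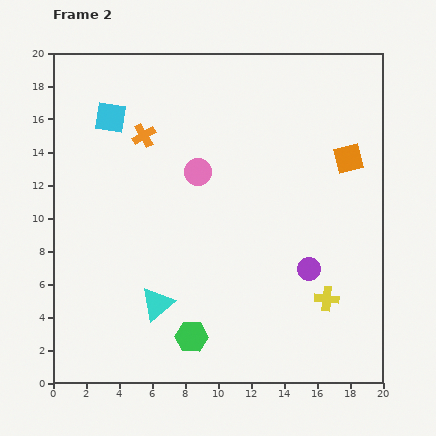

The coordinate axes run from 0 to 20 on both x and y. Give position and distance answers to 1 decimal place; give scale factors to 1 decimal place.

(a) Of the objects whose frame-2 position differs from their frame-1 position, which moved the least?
the cyan square

(moved 0.8)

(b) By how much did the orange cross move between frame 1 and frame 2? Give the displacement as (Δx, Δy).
(3.6, -0.1)

The orange cross was at (1.9, 15.1) in frame 1 and (5.5, 15.0) in frame 2.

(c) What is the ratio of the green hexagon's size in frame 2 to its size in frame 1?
1.4×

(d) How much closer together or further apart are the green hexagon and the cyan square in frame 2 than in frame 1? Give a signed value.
-2.2

Distance in frame 1: 16.4. Distance in frame 2: 14.2.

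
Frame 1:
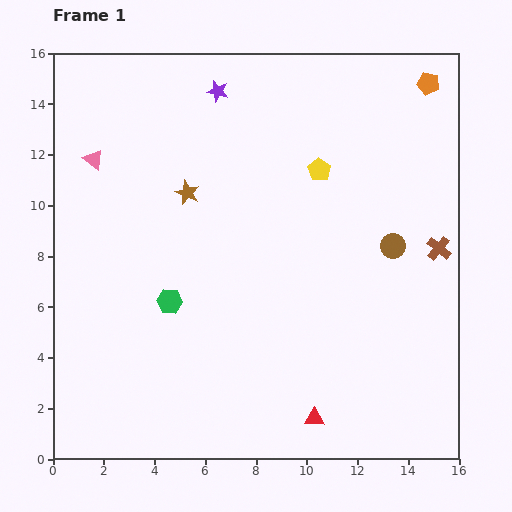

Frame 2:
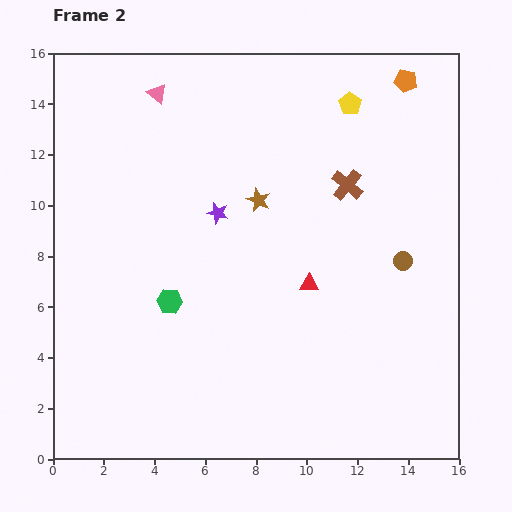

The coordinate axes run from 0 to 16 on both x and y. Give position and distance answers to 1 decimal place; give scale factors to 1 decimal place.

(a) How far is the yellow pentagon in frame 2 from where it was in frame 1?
2.9

The yellow pentagon moved from (10.5, 11.4) to (11.7, 14.0), a distance of √(1.2² + 2.6²) ≈ 2.9.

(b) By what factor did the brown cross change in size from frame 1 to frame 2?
1.3×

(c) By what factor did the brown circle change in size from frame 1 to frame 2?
0.8×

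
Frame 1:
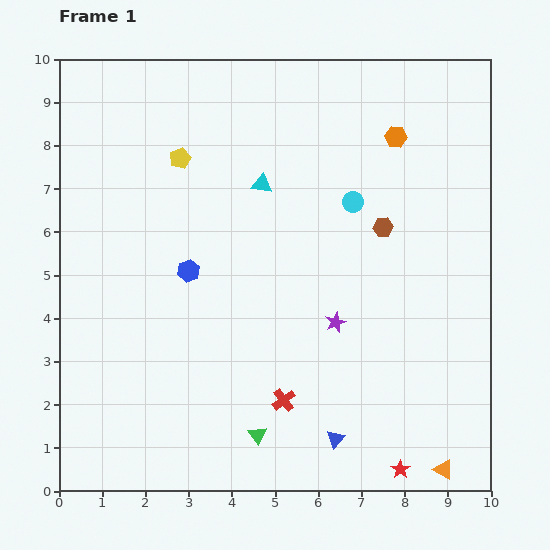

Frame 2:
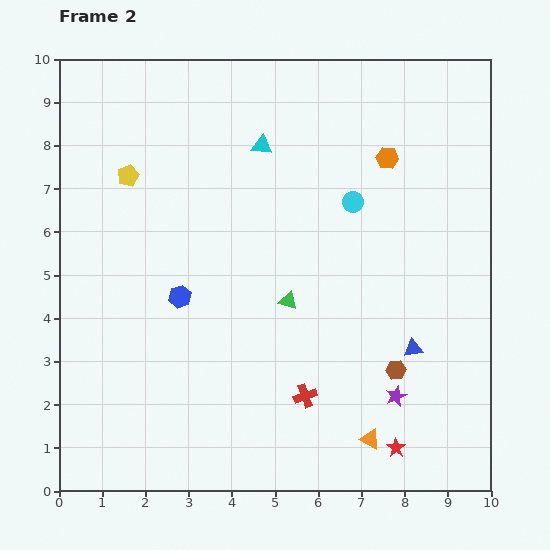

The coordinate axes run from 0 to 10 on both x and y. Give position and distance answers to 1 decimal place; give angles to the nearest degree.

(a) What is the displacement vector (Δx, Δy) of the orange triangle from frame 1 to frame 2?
(-1.7, 0.7)

The orange triangle was at (8.9, 0.5) in frame 1 and (7.2, 1.2) in frame 2.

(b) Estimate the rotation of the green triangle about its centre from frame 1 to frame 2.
39° counter-clockwise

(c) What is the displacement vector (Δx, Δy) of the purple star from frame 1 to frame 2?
(1.4, -1.7)

The purple star was at (6.4, 3.9) in frame 1 and (7.8, 2.2) in frame 2.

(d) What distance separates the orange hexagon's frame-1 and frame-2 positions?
0.5

The orange hexagon moved from (7.8, 8.2) to (7.6, 7.7), a distance of √(0.2² + 0.5²) ≈ 0.5.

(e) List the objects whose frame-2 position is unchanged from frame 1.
the cyan circle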